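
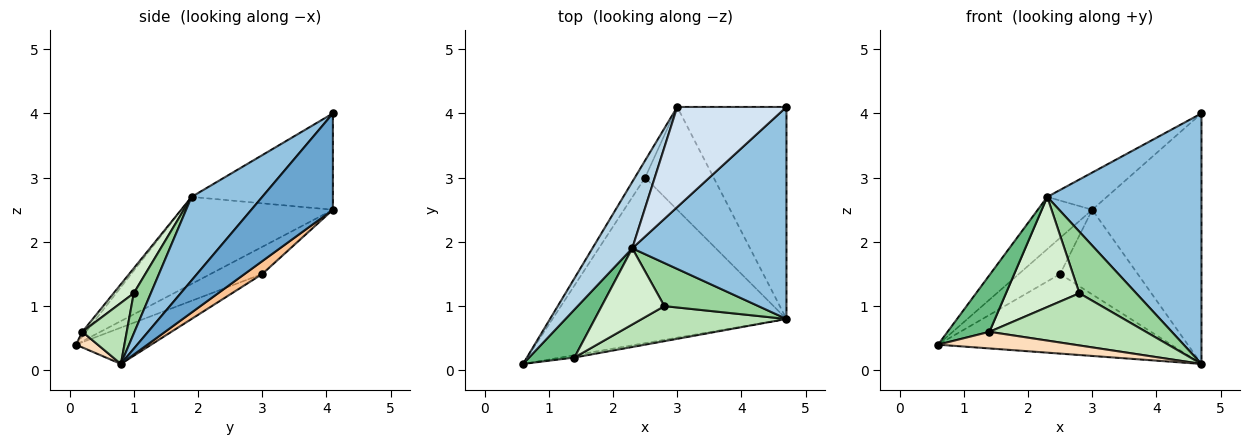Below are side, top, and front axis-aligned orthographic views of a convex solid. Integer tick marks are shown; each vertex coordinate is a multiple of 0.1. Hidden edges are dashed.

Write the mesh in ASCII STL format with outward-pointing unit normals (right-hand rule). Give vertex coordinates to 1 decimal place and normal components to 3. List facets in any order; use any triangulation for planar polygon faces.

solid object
 facet normal 0.495 0.663 -0.561
  outer loop
   vertex 4.7 4.1 4.0
   vertex 4.7 0.8 0.1
   vertex 3.0 4.1 2.5
  endloop
 endfacet
 facet normal 0.330 -0.721 0.610
  outer loop
   vertex 2.3 1.9 2.7
   vertex 4.7 0.8 0.1
   vertex 4.7 4.1 4.0
  endloop
 endfacet
 facet normal -0.864 0.311 0.395
  outer loop
   vertex 2.3 1.9 2.7
   vertex 3.0 4.1 2.5
   vertex 0.6 0.1 0.4
  endloop
 endfacet
 facet normal -0.637 0.268 0.722
  outer loop
   vertex 2.3 1.9 2.7
   vertex 4.7 4.1 4.0
   vertex 3.0 4.1 2.5
  endloop
 endfacet
 facet normal -0.139 0.429 -0.892
  outer loop
   vertex 2.5 3.0 1.5
   vertex 4.7 0.8 0.1
   vertex 0.6 0.1 0.4
  endloop
 endfacet
 facet normal -0.749 0.598 -0.284
  outer loop
   vertex 2.5 3.0 1.5
   vertex 0.6 0.1 0.4
   vertex 3.0 4.1 2.5
  endloop
 endfacet
 facet normal 0.143 0.629 -0.764
  outer loop
   vertex 2.5 3.0 1.5
   vertex 3.0 4.1 2.5
   vertex 4.7 0.8 0.1
  endloop
 endfacet
 facet normal 0.157 -0.978 -0.138
  outer loop
   vertex 1.4 0.2 0.6
   vertex 0.6 0.1 0.4
   vertex 4.7 0.8 0.1
  endloop
 endfacet
 facet normal -0.066 -0.762 0.645
  outer loop
   vertex 1.4 0.2 0.6
   vertex 2.3 1.9 2.7
   vertex 0.6 0.1 0.4
  endloop
 endfacet
 facet normal 0.239 -0.796 0.557
  outer loop
   vertex 2.8 1.0 1.2
   vertex 4.7 0.8 0.1
   vertex 2.3 1.9 2.7
  endloop
 endfacet
 facet normal 0.229 -0.808 0.543
  outer loop
   vertex 2.8 1.0 1.2
   vertex 1.4 0.2 0.6
   vertex 4.7 0.8 0.1
  endloop
 endfacet
 facet normal 0.221 -0.802 0.555
  outer loop
   vertex 2.8 1.0 1.2
   vertex 2.3 1.9 2.7
   vertex 1.4 0.2 0.6
  endloop
 endfacet
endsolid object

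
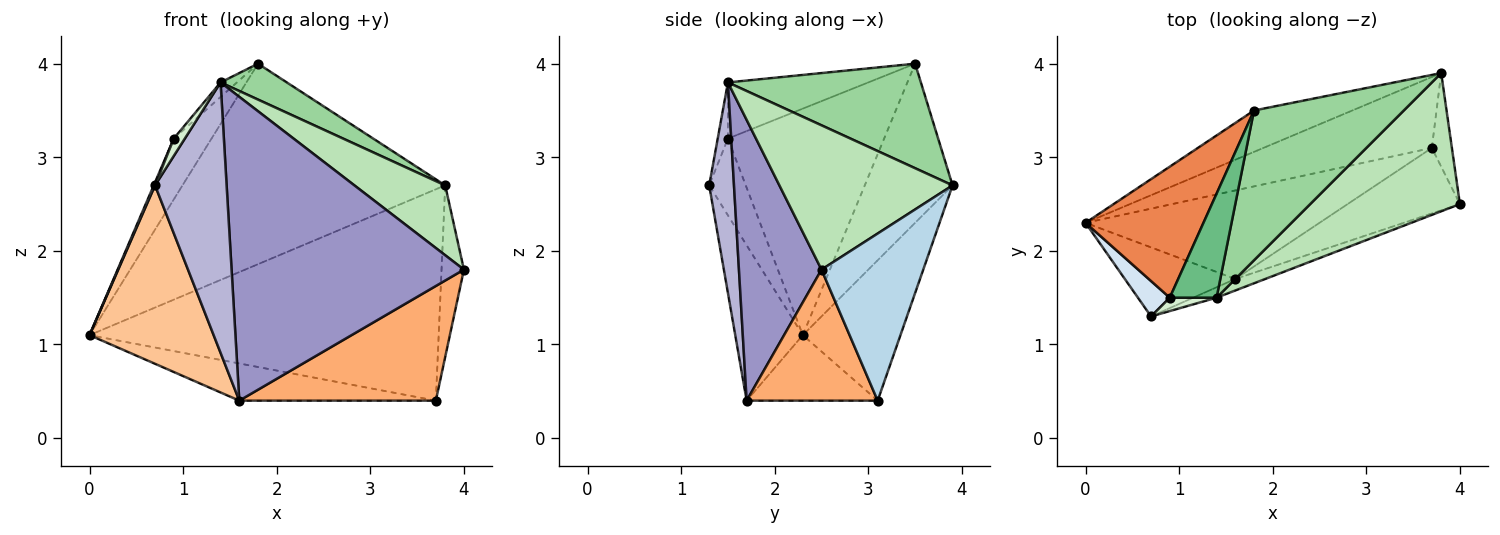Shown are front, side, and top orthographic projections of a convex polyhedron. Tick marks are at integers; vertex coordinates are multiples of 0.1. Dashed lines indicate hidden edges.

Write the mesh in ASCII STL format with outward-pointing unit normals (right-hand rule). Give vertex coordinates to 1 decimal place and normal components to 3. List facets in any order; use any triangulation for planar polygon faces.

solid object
 facet normal -0.311 0.931 -0.192
  outer loop
   vertex 1.8 3.5 4.0
   vertex 3.8 3.9 2.7
   vertex 0.0 2.3 1.1
  endloop
 endfacet
 facet normal -0.256 0.916 -0.308
  outer loop
   vertex 3.7 3.1 0.4
   vertex 0.0 2.3 1.1
   vertex 3.8 3.9 2.7
  endloop
 endfacet
 facet normal 0.970 0.213 -0.116
  outer loop
   vertex 3.7 3.1 0.4
   vertex 3.8 3.9 2.7
   vertex 4.0 2.5 1.8
  endloop
 endfacet
 facet normal -0.923 -0.034 0.383
  outer loop
   vertex 0.9 1.5 3.2
   vertex 0.0 2.3 1.1
   vertex 0.7 1.3 2.7
  endloop
 endfacet
 facet normal -0.867 0.210 0.452
  outer loop
   vertex 0.9 1.5 3.2
   vertex 1.8 3.5 4.0
   vertex 0.0 2.3 1.1
  endloop
 endfacet
 facet normal 0.501 -0.751 -0.429
  outer loop
   vertex 1.6 1.7 0.4
   vertex 3.7 3.1 0.4
   vertex 4.0 2.5 1.8
  endloop
 endfacet
 facet normal -0.453 -0.832 -0.322
  outer loop
   vertex 1.6 1.7 0.4
   vertex 0.7 1.3 2.7
   vertex 0.0 2.3 1.1
  endloop
 endfacet
 facet normal -0.250 0.375 -0.893
  outer loop
   vertex 1.6 1.7 0.4
   vertex 0.0 2.3 1.1
   vertex 3.7 3.1 0.4
  endloop
 endfacet
 facet normal -0.765 0.089 0.638
  outer loop
   vertex 1.4 1.5 3.8
   vertex 1.8 3.5 4.0
   vertex 0.9 1.5 3.2
  endloop
 endfacet
 facet normal 0.562 -0.193 0.805
  outer loop
   vertex 1.4 1.5 3.8
   vertex 3.8 3.9 2.7
   vertex 1.8 3.5 4.0
  endloop
 endfacet
 facet normal 0.652 -0.342 0.677
  outer loop
   vertex 1.4 1.5 3.8
   vertex 4.0 2.5 1.8
   vertex 3.8 3.9 2.7
  endloop
 endfacet
 facet normal -0.590 -0.640 0.492
  outer loop
   vertex 1.4 1.5 3.8
   vertex 0.9 1.5 3.2
   vertex 0.7 1.3 2.7
  endloop
 endfacet
 facet normal 0.335 -0.942 -0.036
  outer loop
   vertex 1.4 1.5 3.8
   vertex 1.6 1.7 0.4
   vertex 4.0 2.5 1.8
  endloop
 endfacet
 facet normal 0.327 -0.944 -0.036
  outer loop
   vertex 1.4 1.5 3.8
   vertex 0.7 1.3 2.7
   vertex 1.6 1.7 0.4
  endloop
 endfacet
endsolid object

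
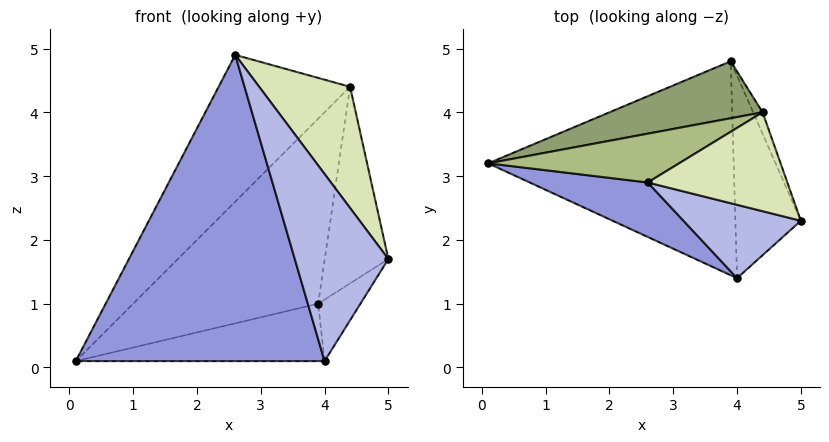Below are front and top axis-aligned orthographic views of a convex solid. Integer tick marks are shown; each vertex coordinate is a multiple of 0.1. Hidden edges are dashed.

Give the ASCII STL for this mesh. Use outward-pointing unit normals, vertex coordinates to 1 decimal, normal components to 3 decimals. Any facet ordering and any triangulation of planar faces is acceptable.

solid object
 facet normal 0.119 0.257 -0.959
  outer loop
   vertex 4.0 1.4 0.1
   vertex 0.1 3.2 0.1
   vertex 3.9 4.8 1.0
  endloop
 endfacet
 facet normal 0.786 0.180 -0.592
  outer loop
   vertex 4.0 1.4 0.1
   vertex 3.9 4.8 1.0
   vertex 5.0 2.3 1.7
  endloop
 endfacet
 facet normal -0.414 -0.896 0.159
  outer loop
   vertex 4.0 1.4 0.1
   vertex 2.6 2.9 4.9
   vertex 0.1 3.2 0.1
  endloop
 endfacet
 facet normal 0.246 -0.902 0.354
  outer loop
   vertex 4.0 1.4 0.1
   vertex 5.0 2.3 1.7
   vertex 2.6 2.9 4.9
  endloop
 endfacet
 facet normal -0.427 0.864 0.266
  outer loop
   vertex 4.4 4.0 4.4
   vertex 3.9 4.8 1.0
   vertex 0.1 3.2 0.1
  endloop
 endfacet
 facet normal -0.442 0.851 0.283
  outer loop
   vertex 4.4 4.0 4.4
   vertex 0.1 3.2 0.1
   vertex 2.6 2.9 4.9
  endloop
 endfacet
 facet normal 0.919 0.392 -0.043
  outer loop
   vertex 4.4 4.0 4.4
   vertex 5.0 2.3 1.7
   vertex 3.9 4.8 1.0
  endloop
 endfacet
 facet normal 0.544 -0.650 0.530
  outer loop
   vertex 4.4 4.0 4.4
   vertex 2.6 2.9 4.9
   vertex 5.0 2.3 1.7
  endloop
 endfacet
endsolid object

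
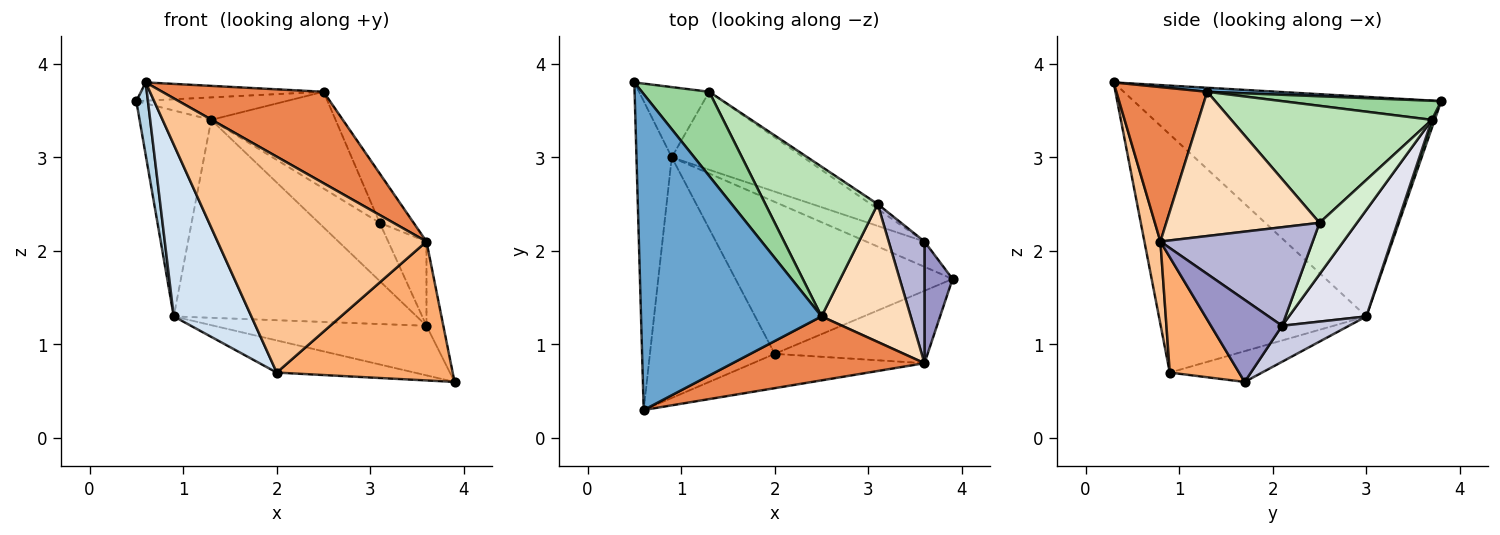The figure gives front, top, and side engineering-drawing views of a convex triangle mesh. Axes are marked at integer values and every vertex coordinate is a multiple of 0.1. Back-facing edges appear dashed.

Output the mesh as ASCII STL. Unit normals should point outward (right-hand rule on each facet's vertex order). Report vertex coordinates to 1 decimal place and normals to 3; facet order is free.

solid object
 facet normal 0.022 0.058 0.998
  outer loop
   vertex 2.5 1.3 3.7
   vertex 0.5 3.8 3.6
   vertex 0.6 0.3 3.8
  endloop
 endfacet
 facet normal -0.137 0.205 -0.969
  outer loop
   vertex 0.9 3.0 1.3
   vertex 3.9 1.7 0.6
   vertex 2.0 0.9 0.7
  endloop
 endfacet
 facet normal -0.987 -0.037 -0.159
  outer loop
   vertex 0.9 3.0 1.3
   vertex 0.6 0.3 3.8
   vertex 0.5 3.8 3.6
  endloop
 endfacet
 facet normal -0.841 -0.315 -0.441
  outer loop
   vertex 0.9 3.0 1.3
   vertex 2.0 0.9 0.7
   vertex 0.6 0.3 3.8
  endloop
 endfacet
 facet normal 0.419 -0.744 0.521
  outer loop
   vertex 3.6 0.8 2.1
   vertex 2.5 1.3 3.7
   vertex 0.6 0.3 3.8
  endloop
 endfacet
 facet normal 0.330 -0.837 -0.436
  outer loop
   vertex 3.6 0.8 2.1
   vertex 2.0 0.9 0.7
   vertex 3.9 1.7 0.6
  endloop
 endfacet
 facet normal 0.075 -0.985 -0.157
  outer loop
   vertex 3.6 0.8 2.1
   vertex 0.6 0.3 3.8
   vertex 2.0 0.9 0.7
  endloop
 endfacet
 facet normal 0.836 0.185 0.517
  outer loop
   vertex 3.6 0.8 2.1
   vertex 3.1 2.5 2.3
   vertex 2.5 1.3 3.7
  endloop
 endfacet
 facet normal 0.038 0.946 -0.322
  outer loop
   vertex 1.3 3.7 3.4
   vertex 0.9 3.0 1.3
   vertex 0.5 3.8 3.6
  endloop
 endfacet
 facet normal 0.264 0.249 0.932
  outer loop
   vertex 1.3 3.7 3.4
   vertex 0.5 3.8 3.6
   vertex 2.5 1.3 3.7
  endloop
 endfacet
 facet normal 0.659 0.408 0.632
  outer loop
   vertex 1.3 3.7 3.4
   vertex 2.5 1.3 3.7
   vertex 3.1 2.5 2.3
  endloop
 endfacet
 facet normal 0.523 0.849 -0.071
  outer loop
   vertex 3.6 2.1 1.2
   vertex 1.3 3.7 3.4
   vertex 3.1 2.5 2.3
  endloop
 endfacet
 facet normal 0.923 0.219 0.316
  outer loop
   vertex 3.6 2.1 1.2
   vertex 3.6 0.8 2.1
   vertex 3.9 1.7 0.6
  endloop
 endfacet
 facet normal 0.915 0.230 0.332
  outer loop
   vertex 3.6 2.1 1.2
   vertex 3.1 2.5 2.3
   vertex 3.6 0.8 2.1
  endloop
 endfacet
 facet normal 0.270 0.858 -0.437
  outer loop
   vertex 3.6 2.1 1.2
   vertex 3.9 1.7 0.6
   vertex 0.9 3.0 1.3
  endloop
 endfacet
 facet normal 0.284 0.892 -0.351
  outer loop
   vertex 3.6 2.1 1.2
   vertex 0.9 3.0 1.3
   vertex 1.3 3.7 3.4
  endloop
 endfacet
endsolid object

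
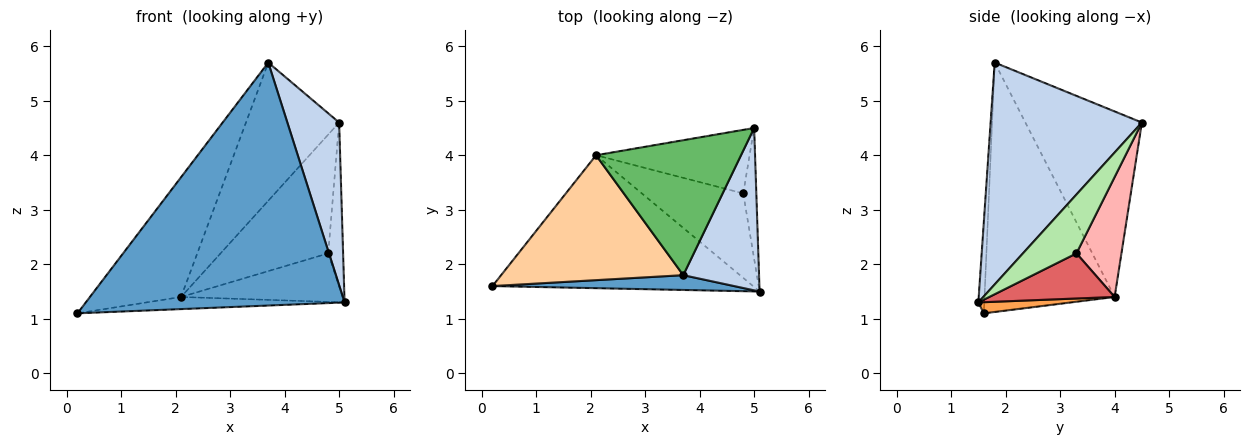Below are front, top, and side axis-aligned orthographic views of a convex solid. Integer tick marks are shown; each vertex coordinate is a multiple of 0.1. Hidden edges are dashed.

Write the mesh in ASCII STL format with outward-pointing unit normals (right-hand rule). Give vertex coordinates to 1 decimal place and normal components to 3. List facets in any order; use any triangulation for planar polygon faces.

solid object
 facet normal -0.023 -0.998 0.061
  outer loop
   vertex 3.7 1.8 5.7
   vertex 0.2 1.6 1.1
   vertex 5.1 1.5 1.3
  endloop
 endfacet
 facet normal 0.900 -0.308 0.307
  outer loop
   vertex 3.7 1.8 5.7
   vertex 5.1 1.5 1.3
   vertex 5.0 4.5 4.6
  endloop
 endfacet
 facet normal 0.042 0.091 -0.995
  outer loop
   vertex 2.1 4.0 1.4
   vertex 5.1 1.5 1.3
   vertex 0.2 1.6 1.1
  endloop
 endfacet
 facet normal -0.703 0.492 0.513
  outer loop
   vertex 2.1 4.0 1.4
   vertex 0.2 1.6 1.1
   vertex 3.7 1.8 5.7
  endloop
 endfacet
 facet normal -0.667 0.533 0.521
  outer loop
   vertex 2.1 4.0 1.4
   vertex 3.7 1.8 5.7
   vertex 5.0 4.5 4.6
  endloop
 endfacet
 facet normal 0.942 0.262 -0.209
  outer loop
   vertex 4.8 3.3 2.2
   vertex 5.0 4.5 4.6
   vertex 5.1 1.5 1.3
  endloop
 endfacet
 facet normal 0.360 0.465 -0.809
  outer loop
   vertex 4.8 3.3 2.2
   vertex 5.1 1.5 1.3
   vertex 2.1 4.0 1.4
  endloop
 endfacet
 facet normal 0.346 0.827 -0.443
  outer loop
   vertex 4.8 3.3 2.2
   vertex 2.1 4.0 1.4
   vertex 5.0 4.5 4.6
  endloop
 endfacet
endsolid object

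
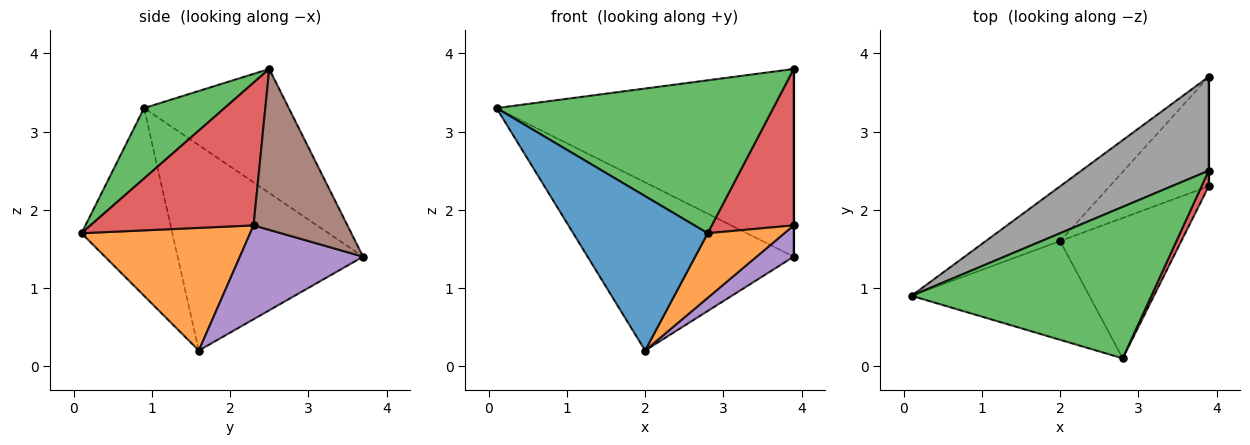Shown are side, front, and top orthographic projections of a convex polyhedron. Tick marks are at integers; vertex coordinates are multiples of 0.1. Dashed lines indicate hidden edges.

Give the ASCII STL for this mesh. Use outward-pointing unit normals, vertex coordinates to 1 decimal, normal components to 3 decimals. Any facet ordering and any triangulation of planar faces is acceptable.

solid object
 facet normal -0.495 -0.732 -0.468
  outer loop
   vertex 2.0 1.6 0.2
   vertex 2.8 0.1 1.7
   vertex 0.1 0.9 3.3
  endloop
 endfacet
 facet normal 0.677 -0.308 -0.669
  outer loop
   vertex 2.0 1.6 0.2
   vertex 3.9 2.3 1.8
   vertex 2.8 0.1 1.7
  endloop
 endfacet
 facet normal 0.202 -0.696 0.689
  outer loop
   vertex 3.9 2.5 3.8
   vertex 0.1 0.9 3.3
   vertex 2.8 0.1 1.7
  endloop
 endfacet
 facet normal 0.893 -0.448 0.045
  outer loop
   vertex 3.9 2.5 3.8
   vertex 2.8 0.1 1.7
   vertex 3.9 2.3 1.8
  endloop
 endfacet
 facet normal 0.673 -0.203 -0.711
  outer loop
   vertex 3.9 3.7 1.4
   vertex 3.9 2.3 1.8
   vertex 2.0 1.6 0.2
  endloop
 endfacet
 facet normal 1.000 0.000 0.000
  outer loop
   vertex 3.9 3.7 1.4
   vertex 3.9 2.5 3.8
   vertex 3.9 2.3 1.8
  endloop
 endfacet
 facet normal -0.650 0.723 -0.235
  outer loop
   vertex 3.9 3.7 1.4
   vertex 2.0 1.6 0.2
   vertex 0.1 0.9 3.3
  endloop
 endfacet
 facet normal -0.399 0.820 0.410
  outer loop
   vertex 3.9 3.7 1.4
   vertex 0.1 0.9 3.3
   vertex 3.9 2.5 3.8
  endloop
 endfacet
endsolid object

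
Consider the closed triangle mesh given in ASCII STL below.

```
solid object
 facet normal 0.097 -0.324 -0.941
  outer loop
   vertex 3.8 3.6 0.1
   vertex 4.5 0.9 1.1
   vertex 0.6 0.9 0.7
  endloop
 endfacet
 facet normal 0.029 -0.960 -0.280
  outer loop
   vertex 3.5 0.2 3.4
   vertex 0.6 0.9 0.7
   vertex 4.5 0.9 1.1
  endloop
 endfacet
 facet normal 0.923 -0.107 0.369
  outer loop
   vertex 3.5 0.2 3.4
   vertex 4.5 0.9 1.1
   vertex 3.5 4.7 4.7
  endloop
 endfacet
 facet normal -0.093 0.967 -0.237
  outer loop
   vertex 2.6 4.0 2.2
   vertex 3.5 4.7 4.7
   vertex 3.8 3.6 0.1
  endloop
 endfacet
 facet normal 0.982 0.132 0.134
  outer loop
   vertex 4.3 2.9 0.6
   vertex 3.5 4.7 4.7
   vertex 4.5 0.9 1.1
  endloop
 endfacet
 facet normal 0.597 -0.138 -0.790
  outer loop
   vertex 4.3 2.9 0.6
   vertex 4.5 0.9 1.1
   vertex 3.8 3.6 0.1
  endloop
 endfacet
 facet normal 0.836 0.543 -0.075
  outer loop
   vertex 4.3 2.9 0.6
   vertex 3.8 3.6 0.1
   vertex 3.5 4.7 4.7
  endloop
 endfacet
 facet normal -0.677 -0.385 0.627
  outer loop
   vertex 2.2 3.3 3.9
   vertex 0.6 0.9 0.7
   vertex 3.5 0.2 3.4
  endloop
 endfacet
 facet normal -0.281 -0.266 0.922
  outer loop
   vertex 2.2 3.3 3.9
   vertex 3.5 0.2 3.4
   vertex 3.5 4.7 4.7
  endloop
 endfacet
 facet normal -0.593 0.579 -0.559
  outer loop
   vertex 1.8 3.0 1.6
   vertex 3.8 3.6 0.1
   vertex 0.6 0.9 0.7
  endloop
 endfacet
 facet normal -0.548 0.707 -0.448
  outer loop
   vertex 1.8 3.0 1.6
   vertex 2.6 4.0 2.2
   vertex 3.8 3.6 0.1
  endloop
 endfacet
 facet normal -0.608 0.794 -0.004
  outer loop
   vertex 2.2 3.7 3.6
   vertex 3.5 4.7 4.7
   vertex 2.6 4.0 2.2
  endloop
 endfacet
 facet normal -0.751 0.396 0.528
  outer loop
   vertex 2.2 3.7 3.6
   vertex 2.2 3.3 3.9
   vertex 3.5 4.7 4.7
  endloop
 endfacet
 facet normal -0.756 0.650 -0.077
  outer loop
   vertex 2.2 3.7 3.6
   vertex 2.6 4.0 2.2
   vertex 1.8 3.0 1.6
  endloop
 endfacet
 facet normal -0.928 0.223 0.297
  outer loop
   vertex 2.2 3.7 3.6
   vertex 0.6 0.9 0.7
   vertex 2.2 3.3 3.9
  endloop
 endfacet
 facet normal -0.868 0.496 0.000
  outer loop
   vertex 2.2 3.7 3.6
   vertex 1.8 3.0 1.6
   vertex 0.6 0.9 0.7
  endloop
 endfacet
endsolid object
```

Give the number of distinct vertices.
10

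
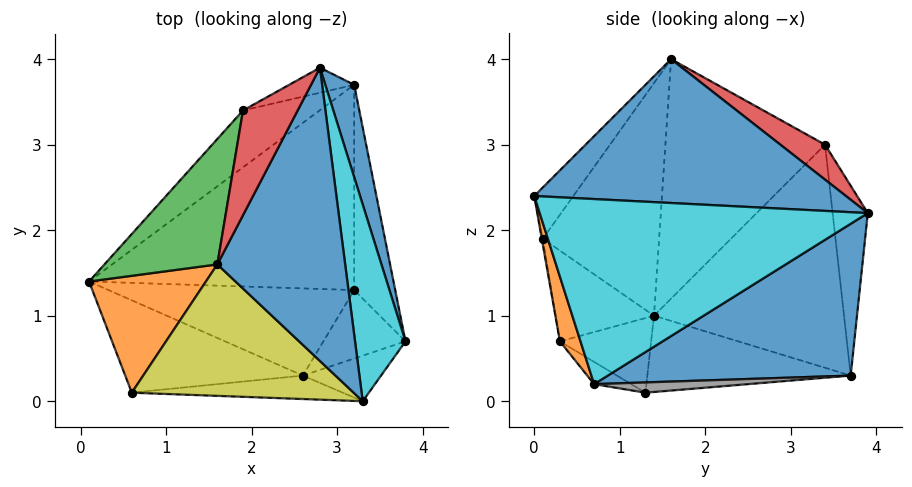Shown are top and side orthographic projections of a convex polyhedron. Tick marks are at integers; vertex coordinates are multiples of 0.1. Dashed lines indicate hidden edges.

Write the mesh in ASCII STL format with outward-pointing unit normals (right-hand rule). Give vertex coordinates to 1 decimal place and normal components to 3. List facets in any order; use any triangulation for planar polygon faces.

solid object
 facet normal 0.965 0.187 0.184
  outer loop
   vertex 3.2 3.7 0.3
   vertex 2.8 3.9 2.2
   vertex 3.8 0.7 0.2
  endloop
 endfacet
 facet normal -0.893 -0.033 0.449
  outer loop
   vertex 0.6 0.1 1.9
   vertex 1.6 1.6 4.0
   vertex 0.1 1.4 1.0
  endloop
 endfacet
 facet normal -0.843 0.361 0.398
  outer loop
   vertex 1.9 3.4 3.0
   vertex 0.1 1.4 1.0
   vertex 1.6 1.6 4.0
  endloop
 endfacet
 facet normal 0.504 0.354 0.788
  outer loop
   vertex 1.9 3.4 3.0
   vertex 1.6 1.6 4.0
   vertex 2.8 3.9 2.2
  endloop
 endfacet
 facet normal -0.613 0.762 -0.210
  outer loop
   vertex 1.9 3.4 3.0
   vertex 3.2 3.7 0.3
   vertex 0.1 1.4 1.0
  endloop
 endfacet
 facet normal -0.610 0.764 -0.209
  outer loop
   vertex 1.9 3.4 3.0
   vertex 2.8 3.9 2.2
   vertex 3.2 3.7 0.3
  endloop
 endfacet
 facet normal -0.276 0.080 -0.958
  outer loop
   vertex 3.2 1.3 0.1
   vertex 0.1 1.4 1.0
   vertex 3.2 3.7 0.3
  endloop
 endfacet
 facet normal 0.242 0.081 -0.967
  outer loop
   vertex 3.2 1.3 0.1
   vertex 3.2 3.7 0.3
   vertex 3.8 0.7 0.2
  endloop
 endfacet
 facet normal -0.143 -0.772 0.620
  outer loop
   vertex 3.3 0.0 2.4
   vertex 1.6 1.6 4.0
   vertex 0.6 0.1 1.9
  endloop
 endfacet
 facet normal 0.956 0.136 0.260
  outer loop
   vertex 3.3 0.0 2.4
   vertex 3.8 0.7 0.2
   vertex 2.8 3.9 2.2
  endloop
 endfacet
 facet normal 0.741 0.129 0.659
  outer loop
   vertex 3.3 0.0 2.4
   vertex 2.8 3.9 2.2
   vertex 1.6 1.6 4.0
  endloop
 endfacet
 facet normal 0.209 -0.945 -0.253
  outer loop
   vertex 2.6 0.3 0.7
   vertex 3.8 0.7 0.2
   vertex 3.3 0.0 2.4
  endloop
 endfacet
 facet normal -0.005 -0.985 -0.172
  outer loop
   vertex 2.6 0.3 0.7
   vertex 3.3 0.0 2.4
   vertex 0.6 0.1 1.9
  endloop
 endfacet
 facet normal -0.357 -0.621 -0.698
  outer loop
   vertex 2.6 0.3 0.7
   vertex 0.6 0.1 1.9
   vertex 0.1 1.4 1.0
  endloop
 endfacet
 facet normal -0.270 -0.371 -0.888
  outer loop
   vertex 2.6 0.3 0.7
   vertex 0.1 1.4 1.0
   vertex 3.2 1.3 0.1
  endloop
 endfacet
 facet normal -0.241 -0.389 -0.889
  outer loop
   vertex 2.6 0.3 0.7
   vertex 3.2 1.3 0.1
   vertex 3.8 0.7 0.2
  endloop
 endfacet
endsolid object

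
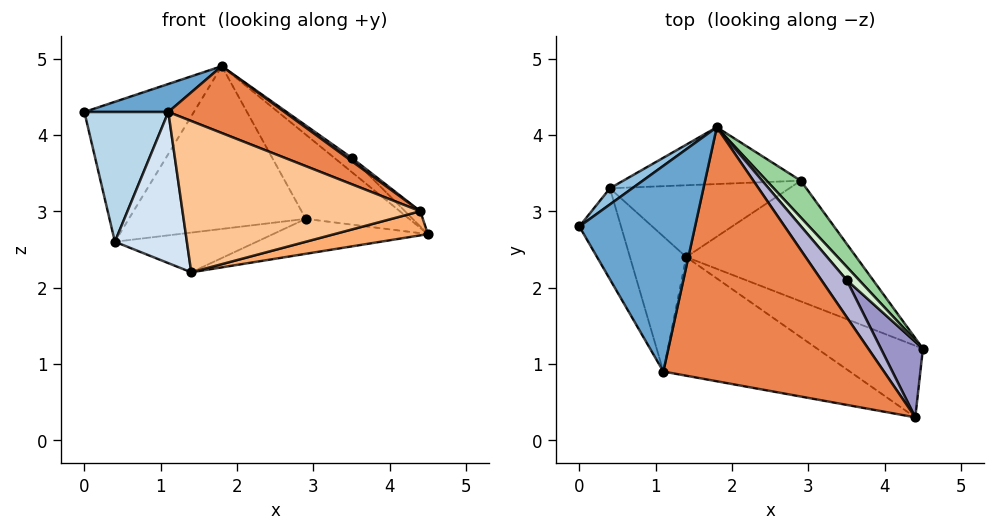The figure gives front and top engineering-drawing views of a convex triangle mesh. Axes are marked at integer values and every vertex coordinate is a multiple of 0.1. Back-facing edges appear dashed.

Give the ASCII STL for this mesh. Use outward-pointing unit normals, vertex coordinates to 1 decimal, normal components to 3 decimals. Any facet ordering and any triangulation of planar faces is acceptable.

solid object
 facet normal -0.227 -0.131 0.965
  outer loop
   vertex 1.1 0.9 4.3
   vertex 1.8 4.1 4.9
   vertex 0.0 2.8 4.3
  endloop
 endfacet
 facet normal -0.603 0.793 0.091
  outer loop
   vertex 0.4 3.3 2.6
   vertex 0.0 2.8 4.3
   vertex 1.8 4.1 4.9
  endloop
 endfacet
 facet normal -0.817 -0.473 -0.331
  outer loop
   vertex 0.4 3.3 2.6
   vertex 1.1 0.9 4.3
   vertex 0.0 2.8 4.3
  endloop
 endfacet
 facet normal -0.684 -0.544 -0.486
  outer loop
   vertex 0.4 3.3 2.6
   vertex 1.4 2.4 2.2
   vertex 1.1 0.9 4.3
  endloop
 endfacet
 facet normal 0.317 -0.241 0.917
  outer loop
   vertex 4.4 0.3 3.0
   vertex 1.8 4.1 4.9
   vertex 1.1 0.9 4.3
  endloop
 endfacet
 facet normal 0.029 -0.319 -0.947
  outer loop
   vertex 4.4 0.3 3.0
   vertex 1.4 2.4 2.2
   vertex 4.5 1.2 2.7
  endloop
 endfacet
 facet normal -0.360 -0.734 -0.576
  outer loop
   vertex 4.4 0.3 3.0
   vertex 1.1 0.9 4.3
   vertex 1.4 2.4 2.2
  endloop
 endfacet
 facet normal 0.254 0.269 -0.929
  outer loop
   vertex 2.9 3.4 2.9
   vertex 4.5 1.2 2.7
   vertex 1.4 2.4 2.2
  endloop
 endfacet
 facet normal 0.085 0.482 -0.872
  outer loop
   vertex 2.9 3.4 2.9
   vertex 1.4 2.4 2.2
   vertex 0.4 3.3 2.6
  endloop
 endfacet
 facet normal 0.795 0.556 0.243
  outer loop
   vertex 2.9 3.4 2.9
   vertex 1.8 4.1 4.9
   vertex 4.5 1.2 2.7
  endloop
 endfacet
 facet normal 0.002 0.944 -0.329
  outer loop
   vertex 2.9 3.4 2.9
   vertex 0.4 3.3 2.6
   vertex 1.8 4.1 4.9
  endloop
 endfacet
 facet normal 0.802 0.436 0.410
  outer loop
   vertex 3.5 2.1 3.7
   vertex 4.5 1.2 2.7
   vertex 1.8 4.1 4.9
  endloop
 endfacet
 facet normal 0.757 0.129 0.641
  outer loop
   vertex 3.5 2.1 3.7
   vertex 4.4 0.3 3.0
   vertex 4.5 1.2 2.7
  endloop
 endfacet
 facet normal 0.515 -0.075 0.854
  outer loop
   vertex 3.5 2.1 3.7
   vertex 1.8 4.1 4.9
   vertex 4.4 0.3 3.0
  endloop
 endfacet
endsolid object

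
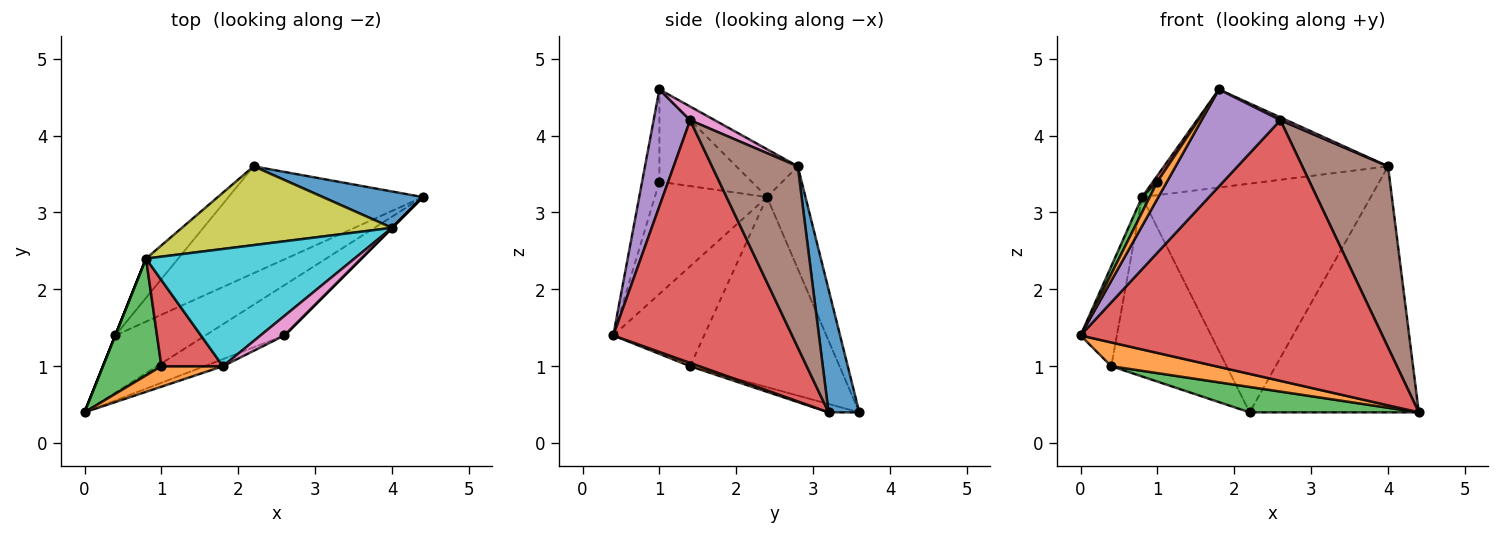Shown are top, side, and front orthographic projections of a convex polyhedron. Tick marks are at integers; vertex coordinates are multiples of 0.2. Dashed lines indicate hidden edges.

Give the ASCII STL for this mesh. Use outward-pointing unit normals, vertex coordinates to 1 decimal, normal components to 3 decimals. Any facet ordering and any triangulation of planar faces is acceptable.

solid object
 facet normal 0.177 0.974 0.144
  outer loop
   vertex 4.0 2.8 3.6
   vertex 4.4 3.2 0.4
   vertex 2.2 3.6 0.4
  endloop
 endfacet
 facet normal 0.034 -0.383 -0.923
  outer loop
   vertex 0.4 1.4 1.0
   vertex 4.4 3.2 0.4
   vertex 0.0 0.4 1.4
  endloop
 endfacet
 facet normal -0.042 -0.231 -0.972
  outer loop
   vertex 0.4 1.4 1.0
   vertex 2.2 3.6 0.4
   vertex 4.4 3.2 0.4
  endloop
 endfacet
 facet normal 0.503 -0.849 -0.164
  outer loop
   vertex 2.6 1.4 4.2
   vertex 0.0 0.4 1.4
   vertex 4.4 3.2 0.4
  endloop
 endfacet
 facet normal 0.420 -0.905 -0.066
  outer loop
   vertex 2.6 1.4 4.2
   vertex 1.8 1.0 4.6
   vertex 0.0 0.4 1.4
  endloop
 endfacet
 facet normal 0.707 -0.707 0.000
  outer loop
   vertex 2.6 1.4 4.2
   vertex 4.4 3.2 0.4
   vertex 4.0 2.8 3.6
  endloop
 endfacet
 facet normal 0.492 -0.123 0.862
  outer loop
   vertex 2.6 1.4 4.2
   vertex 4.0 2.8 3.6
   vertex 1.8 1.0 4.6
  endloop
 endfacet
 facet normal -0.785 0.606 -0.133
  outer loop
   vertex 0.8 2.4 3.2
   vertex 2.2 3.6 0.4
   vertex 0.4 1.4 1.0
  endloop
 endfacet
 facet normal -0.157 0.934 0.322
  outer loop
   vertex 0.8 2.4 3.2
   vertex 4.0 2.8 3.6
   vertex 2.2 3.6 0.4
  endloop
 endfacet
 facet normal -0.173 0.632 0.756
  outer loop
   vertex 0.8 2.4 3.2
   vertex 1.8 1.0 4.6
   vertex 4.0 2.8 3.6
  endloop
 endfacet
 facet normal -0.928 0.371 0.000
  outer loop
   vertex 0.8 2.4 3.2
   vertex 0.4 1.4 1.0
   vertex 0.0 0.4 1.4
  endloop
 endfacet
 facet normal -0.755 -0.420 0.504
  outer loop
   vertex 1.0 1.0 3.4
   vertex 0.0 0.4 1.4
   vertex 1.8 1.0 4.6
  endloop
 endfacet
 facet normal -0.885 -0.061 0.461
  outer loop
   vertex 1.0 1.0 3.4
   vertex 0.8 2.4 3.2
   vertex 0.0 0.4 1.4
  endloop
 endfacet
 facet normal -0.831 -0.040 0.554
  outer loop
   vertex 1.0 1.0 3.4
   vertex 1.8 1.0 4.6
   vertex 0.8 2.4 3.2
  endloop
 endfacet
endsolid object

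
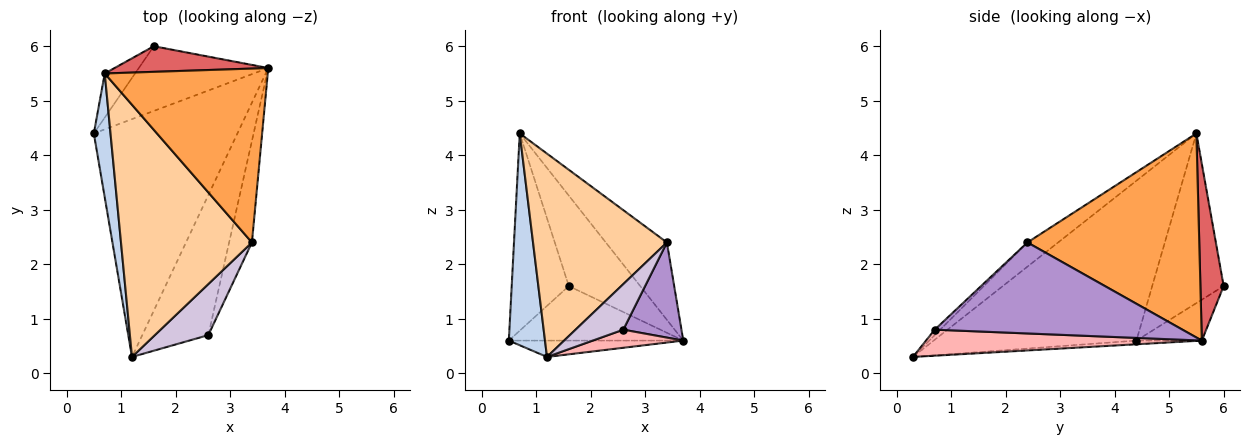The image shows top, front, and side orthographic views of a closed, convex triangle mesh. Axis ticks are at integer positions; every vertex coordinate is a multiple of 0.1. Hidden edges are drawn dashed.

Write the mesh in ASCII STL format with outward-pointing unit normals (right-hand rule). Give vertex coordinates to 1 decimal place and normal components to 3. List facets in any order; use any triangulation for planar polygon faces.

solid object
 facet normal -0.026 0.069 -0.997
  outer loop
   vertex 1.2 0.3 0.3
   vertex 0.5 4.4 0.6
   vertex 3.7 5.6 0.6
  endloop
 endfacet
 facet normal -0.979 -0.175 0.102
  outer loop
   vertex 0.7 5.5 4.4
   vertex 0.5 4.4 0.6
   vertex 1.2 0.3 0.3
  endloop
 endfacet
 facet normal 0.753 0.268 0.601
  outer loop
   vertex 3.4 2.4 2.4
   vertex 3.7 5.6 0.6
   vertex 0.7 5.5 4.4
  endloop
 endfacet
 facet normal -0.143 -0.621 0.771
  outer loop
   vertex 3.4 2.4 2.4
   vertex 0.7 5.5 4.4
   vertex 1.2 0.3 0.3
  endloop
 endfacet
 facet normal -0.235 0.626 -0.744
  outer loop
   vertex 1.6 6.0 1.6
   vertex 3.7 5.6 0.6
   vertex 0.5 4.4 0.6
  endloop
 endfacet
 facet normal -0.774 0.618 -0.138
  outer loop
   vertex 1.6 6.0 1.6
   vertex 0.5 4.4 0.6
   vertex 0.7 5.5 4.4
  endloop
 endfacet
 facet normal 0.299 0.918 0.260
  outer loop
   vertex 1.6 6.0 1.6
   vertex 0.7 5.5 4.4
   vertex 3.7 5.6 0.6
  endloop
 endfacet
 facet normal 0.364 -0.119 -0.924
  outer loop
   vertex 2.6 0.7 0.8
   vertex 1.2 0.3 0.3
   vertex 3.7 5.6 0.6
  endloop
 endfacet
 facet normal 0.946 -0.222 -0.237
  outer loop
   vertex 2.6 0.7 0.8
   vertex 3.7 5.6 0.6
   vertex 3.4 2.4 2.4
  endloop
 endfacet
 facet normal -0.076 -0.664 0.744
  outer loop
   vertex 2.6 0.7 0.8
   vertex 3.4 2.4 2.4
   vertex 1.2 0.3 0.3
  endloop
 endfacet
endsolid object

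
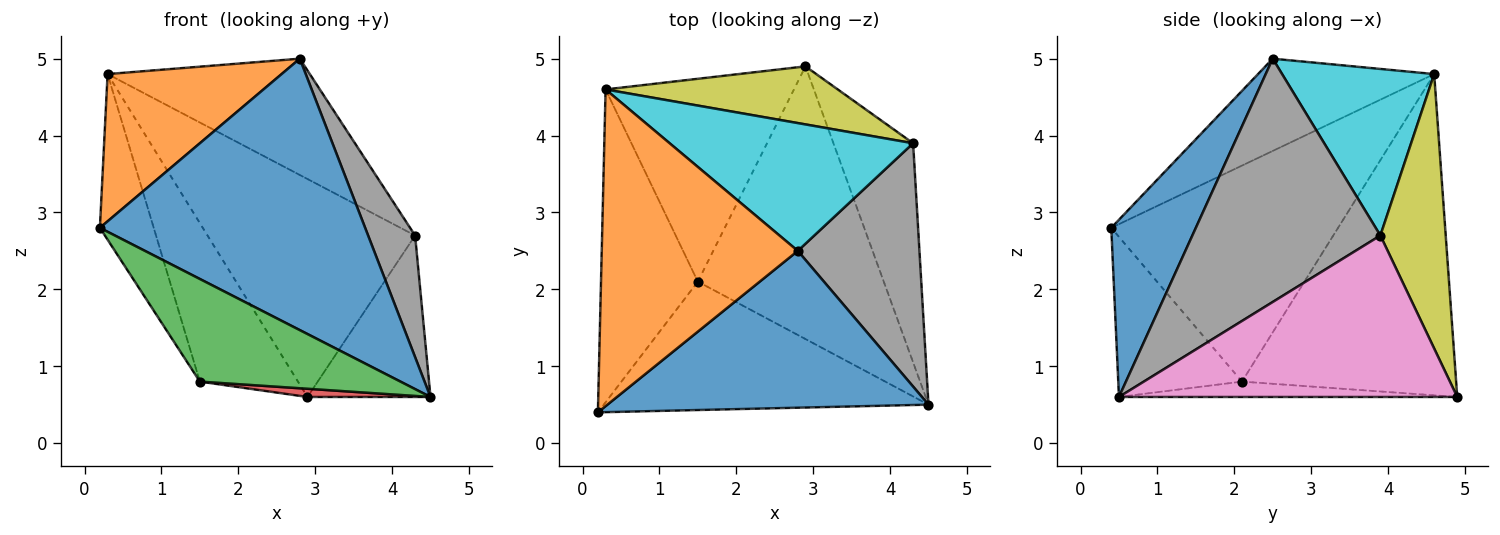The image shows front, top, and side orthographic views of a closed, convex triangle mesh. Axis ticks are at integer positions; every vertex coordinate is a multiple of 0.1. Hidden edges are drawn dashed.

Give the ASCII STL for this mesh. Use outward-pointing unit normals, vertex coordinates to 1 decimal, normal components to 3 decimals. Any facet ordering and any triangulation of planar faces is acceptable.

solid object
 facet normal 0.266 -0.835 0.482
  outer loop
   vertex 2.8 2.5 5.0
   vertex 0.2 0.4 2.8
   vertex 4.5 0.5 0.6
  endloop
 endfacet
 facet normal -0.392 -0.388 0.834
  outer loop
   vertex 0.3 4.6 4.8
   vertex 0.2 0.4 2.8
   vertex 2.8 2.5 5.0
  endloop
 endfacet
 facet normal -0.359 -0.583 -0.729
  outer loop
   vertex 1.5 2.1 0.8
   vertex 4.5 0.5 0.6
   vertex 0.2 0.4 2.8
  endloop
 endfacet
 facet normal -0.082 -0.030 -0.996
  outer loop
   vertex 1.5 2.1 0.8
   vertex 2.9 4.9 0.6
   vertex 4.5 0.5 0.6
  endloop
 endfacet
 facet normal -0.892 0.212 -0.400
  outer loop
   vertex 1.5 2.1 0.8
   vertex 0.2 0.4 2.8
   vertex 0.3 4.6 4.8
  endloop
 endfacet
 facet normal -0.802 0.368 -0.470
  outer loop
   vertex 1.5 2.1 0.8
   vertex 0.3 4.6 4.8
   vertex 2.9 4.9 0.6
  endloop
 endfacet
 facet normal 0.853 0.310 -0.421
  outer loop
   vertex 4.3 3.9 2.7
   vertex 4.5 0.5 0.6
   vertex 2.9 4.9 0.6
  endloop
 endfacet
 facet normal 0.873 -0.218 0.436
  outer loop
   vertex 4.3 3.9 2.7
   vertex 2.8 2.5 5.0
   vertex 4.5 0.5 0.6
  endloop
 endfacet
 facet normal 0.291 0.924 0.246
  outer loop
   vertex 4.3 3.9 2.7
   vertex 2.9 4.9 0.6
   vertex 0.3 4.6 4.8
  endloop
 endfacet
 facet normal 0.452 0.600 0.660
  outer loop
   vertex 4.3 3.9 2.7
   vertex 0.3 4.6 4.8
   vertex 2.8 2.5 5.0
  endloop
 endfacet
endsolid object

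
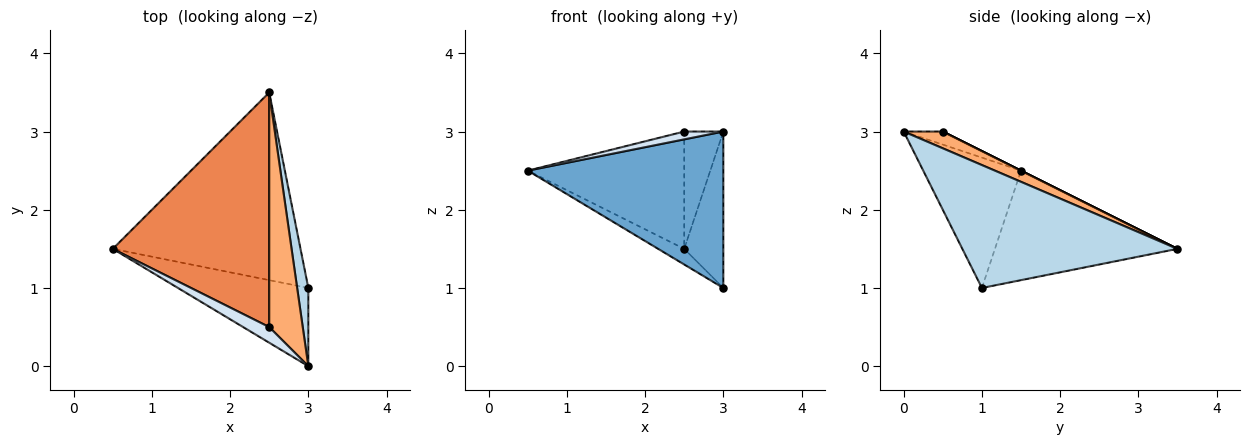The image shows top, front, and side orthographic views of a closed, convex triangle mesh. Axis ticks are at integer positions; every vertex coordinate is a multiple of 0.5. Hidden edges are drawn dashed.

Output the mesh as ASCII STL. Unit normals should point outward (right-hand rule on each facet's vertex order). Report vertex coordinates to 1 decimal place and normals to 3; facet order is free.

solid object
 facet normal -0.408 -0.816 -0.408
  outer loop
   vertex 3.0 1.0 1.0
   vertex 3.0 0.0 3.0
   vertex 0.5 1.5 2.5
  endloop
 endfacet
 facet normal -0.503 0.072 -0.862
  outer loop
   vertex 3.0 1.0 1.0
   vertex 0.5 1.5 2.5
   vertex 2.5 3.5 1.5
  endloop
 endfacet
 facet normal 0.980 0.178 0.089
  outer loop
   vertex 3.0 1.0 1.0
   vertex 2.5 3.5 1.5
   vertex 3.0 0.0 3.0
  endloop
 endfacet
 facet normal -0.408 -0.408 0.816
  outer loop
   vertex 2.5 0.5 3.0
   vertex 0.5 1.5 2.5
   vertex 3.0 0.0 3.0
  endloop
 endfacet
 facet normal 0.000 0.447 0.894
  outer loop
   vertex 2.5 0.5 3.0
   vertex 2.5 3.5 1.5
   vertex 0.5 1.5 2.5
  endloop
 endfacet
 facet normal 0.408 0.408 0.816
  outer loop
   vertex 2.5 0.5 3.0
   vertex 3.0 0.0 3.0
   vertex 2.5 3.5 1.5
  endloop
 endfacet
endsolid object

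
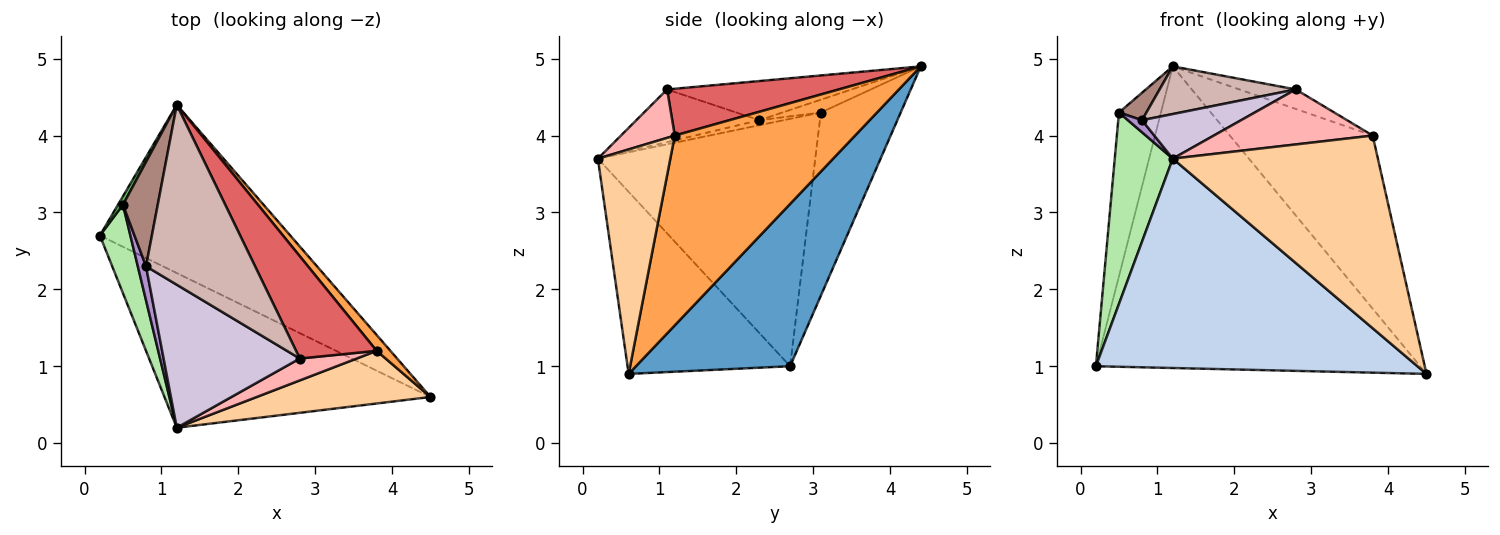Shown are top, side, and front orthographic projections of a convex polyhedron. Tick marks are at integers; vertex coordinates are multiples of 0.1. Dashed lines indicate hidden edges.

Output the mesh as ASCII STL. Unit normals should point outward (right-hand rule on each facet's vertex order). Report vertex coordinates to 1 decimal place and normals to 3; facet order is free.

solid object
 facet normal 0.383 0.807 -0.450
  outer loop
   vertex 1.2 4.4 4.9
   vertex 4.5 0.6 0.9
   vertex 0.2 2.7 1.0
  endloop
 endfacet
 facet normal -0.377 -0.745 -0.550
  outer loop
   vertex 1.2 0.2 3.7
   vertex 0.2 2.7 1.0
   vertex 4.5 0.6 0.9
  endloop
 endfacet
 facet normal 0.783 0.620 0.057
  outer loop
   vertex 3.8 1.2 4.0
   vertex 4.5 0.6 0.9
   vertex 1.2 4.4 4.9
  endloop
 endfacet
 facet normal 0.322 -0.913 0.250
  outer loop
   vertex 3.8 1.2 4.0
   vertex 1.2 0.2 3.7
   vertex 4.5 0.6 0.9
  endloop
 endfacet
 facet normal -0.885 0.465 0.024
  outer loop
   vertex 0.5 3.1 4.3
   vertex 1.2 4.4 4.9
   vertex 0.2 2.7 1.0
  endloop
 endfacet
 facet normal -0.959 -0.256 0.118
  outer loop
   vertex 0.5 3.1 4.3
   vertex 0.2 2.7 1.0
   vertex 1.2 0.2 3.7
  endloop
 endfacet
 facet normal 0.496 0.163 0.853
  outer loop
   vertex 2.8 1.1 4.6
   vertex 3.8 1.2 4.0
   vertex 1.2 4.4 4.9
  endloop
 endfacet
 facet normal 0.300 -0.886 0.353
  outer loop
   vertex 2.8 1.1 4.6
   vertex 1.2 0.2 3.7
   vertex 3.8 1.2 4.0
  endloop
 endfacet
 facet normal -0.500 -0.290 0.816
  outer loop
   vertex 0.8 2.3 4.2
   vertex 0.5 3.1 4.3
   vertex 1.2 0.2 3.7
  endloop
 endfacet
 facet normal -0.347 -0.279 0.895
  outer loop
   vertex 0.8 2.3 4.2
   vertex 1.2 0.2 3.7
   vertex 2.8 1.1 4.6
  endloop
 endfacet
 facet normal -0.336 -0.240 0.911
  outer loop
   vertex 0.8 2.3 4.2
   vertex 1.2 4.4 4.9
   vertex 0.5 3.1 4.3
  endloop
 endfacet
 facet normal -0.328 -0.242 0.913
  outer loop
   vertex 0.8 2.3 4.2
   vertex 2.8 1.1 4.6
   vertex 1.2 4.4 4.9
  endloop
 endfacet
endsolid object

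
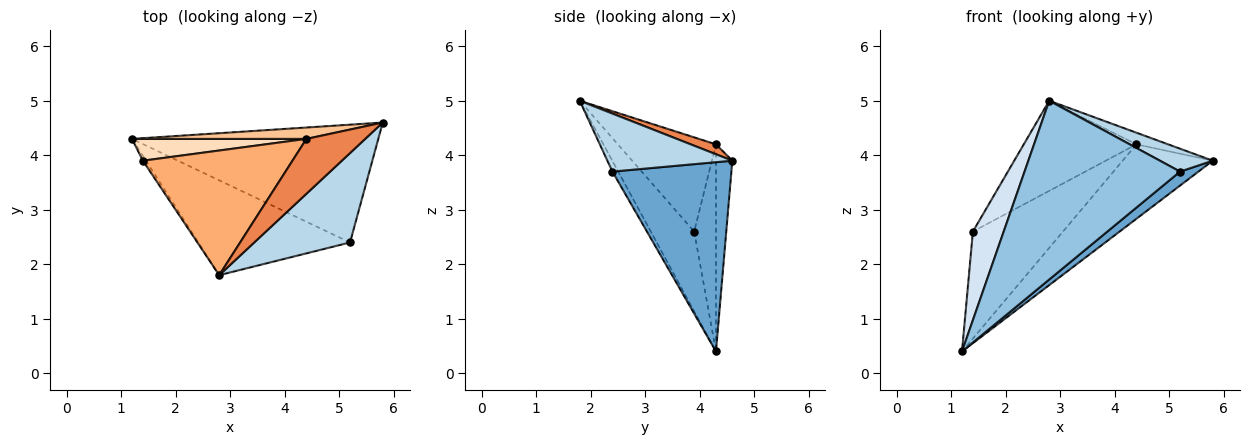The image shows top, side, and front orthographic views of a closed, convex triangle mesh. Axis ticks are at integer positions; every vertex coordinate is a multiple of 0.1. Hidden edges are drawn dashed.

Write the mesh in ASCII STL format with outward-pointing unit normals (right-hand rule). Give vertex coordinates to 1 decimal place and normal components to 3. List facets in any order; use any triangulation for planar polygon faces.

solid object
 facet normal 0.607 -0.094 -0.789
  outer loop
   vertex 5.2 2.4 3.7
   vertex 1.2 4.3 0.4
   vertex 5.8 4.6 3.9
  endloop
 endfacet
 facet normal -0.033 -0.883 -0.468
  outer loop
   vertex 5.2 2.4 3.7
   vertex 2.8 1.8 5.0
   vertex 1.2 4.3 0.4
  endloop
 endfacet
 facet normal 0.506 -0.214 0.836
  outer loop
   vertex 5.2 2.4 3.7
   vertex 5.8 4.6 3.9
   vertex 2.8 1.8 5.0
  endloop
 endfacet
 facet normal -0.815 -0.579 -0.031
  outer loop
   vertex 1.4 3.9 2.6
   vertex 1.2 4.3 0.4
   vertex 2.8 1.8 5.0
  endloop
 endfacet
 facet normal 0.163 0.205 0.965
  outer loop
   vertex 4.4 4.3 4.2
   vertex 2.8 1.8 5.0
   vertex 5.8 4.6 3.9
  endloop
 endfacet
 facet normal -0.455 0.522 0.722
  outer loop
   vertex 4.4 4.3 4.2
   vertex 1.4 3.9 2.6
   vertex 2.8 1.8 5.0
  endloop
 endfacet
 facet normal -0.177 0.973 0.149
  outer loop
   vertex 4.4 4.3 4.2
   vertex 5.8 4.6 3.9
   vertex 1.2 4.3 0.4
  endloop
 endfacet
 facet normal -0.231 0.953 0.194
  outer loop
   vertex 4.4 4.3 4.2
   vertex 1.2 4.3 0.4
   vertex 1.4 3.9 2.6
  endloop
 endfacet
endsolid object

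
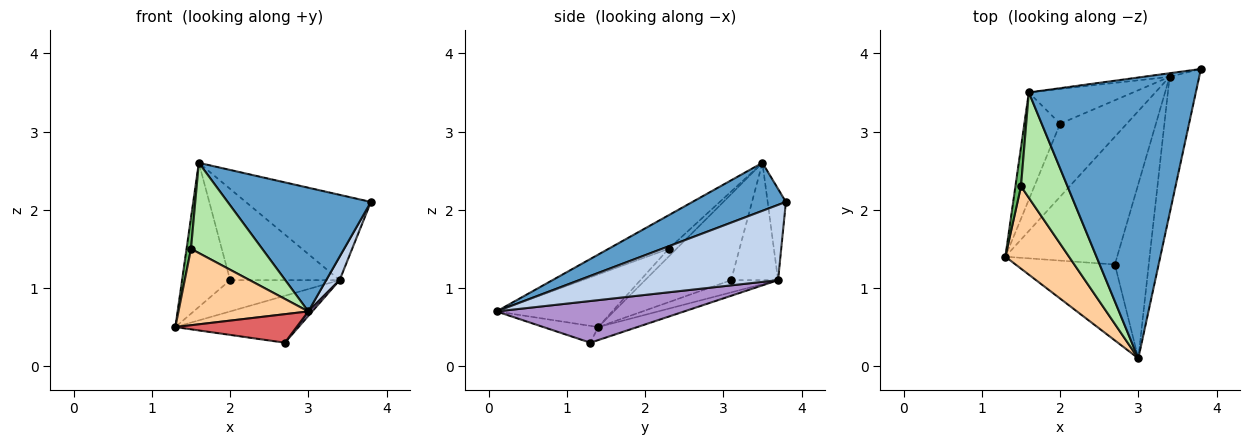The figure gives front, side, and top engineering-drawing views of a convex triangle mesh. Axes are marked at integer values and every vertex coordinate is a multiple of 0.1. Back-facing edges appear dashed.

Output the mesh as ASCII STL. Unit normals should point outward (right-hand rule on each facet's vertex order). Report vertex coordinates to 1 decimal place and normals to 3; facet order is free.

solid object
 facet normal 0.254 -0.390 0.885
  outer loop
   vertex 1.6 3.5 2.6
   vertex 3.0 0.1 0.7
   vertex 3.8 3.8 2.1
  endloop
 endfacet
 facet normal 0.929 -0.063 -0.365
  outer loop
   vertex 3.4 3.7 1.1
   vertex 3.8 3.8 2.1
   vertex 3.0 0.1 0.7
  endloop
 endfacet
 facet normal -0.144 0.989 -0.041
  outer loop
   vertex 3.4 3.7 1.1
   vertex 1.6 3.5 2.6
   vertex 3.8 3.8 2.1
  endloop
 endfacet
 facet normal -0.518 -0.581 0.627
  outer loop
   vertex 1.5 2.3 1.5
   vertex 1.3 1.4 0.5
   vertex 3.0 0.1 0.7
  endloop
 endfacet
 facet normal -0.738 -0.422 0.527
  outer loop
   vertex 1.5 2.3 1.5
   vertex 1.6 3.5 2.6
   vertex 1.3 1.4 0.5
  endloop
 endfacet
 facet normal -0.481 -0.570 0.666
  outer loop
   vertex 1.5 2.3 1.5
   vertex 3.0 0.1 0.7
   vertex 1.6 3.5 2.6
  endloop
 endfacet
 facet normal -0.157 -0.347 -0.925
  outer loop
   vertex 2.7 1.3 0.3
   vertex 3.0 0.1 0.7
   vertex 1.3 1.4 0.5
  endloop
 endfacet
 facet normal -0.109 0.343 -0.933
  outer loop
   vertex 2.7 1.3 0.3
   vertex 1.3 1.4 0.5
   vertex 3.4 3.7 1.1
  endloop
 endfacet
 facet normal 0.776 -0.016 -0.631
  outer loop
   vertex 2.7 1.3 0.3
   vertex 3.4 3.7 1.1
   vertex 3.0 0.1 0.7
  endloop
 endfacet
 facet normal -0.821 0.458 -0.341
  outer loop
   vertex 2.0 3.1 1.1
   vertex 1.3 1.4 0.5
   vertex 1.6 3.5 2.6
  endloop
 endfacet
 facet normal -0.166 0.388 -0.906
  outer loop
   vertex 2.0 3.1 1.1
   vertex 3.4 3.7 1.1
   vertex 1.3 1.4 0.5
  endloop
 endfacet
 facet normal -0.372 0.868 -0.330
  outer loop
   vertex 2.0 3.1 1.1
   vertex 1.6 3.5 2.6
   vertex 3.4 3.7 1.1
  endloop
 endfacet
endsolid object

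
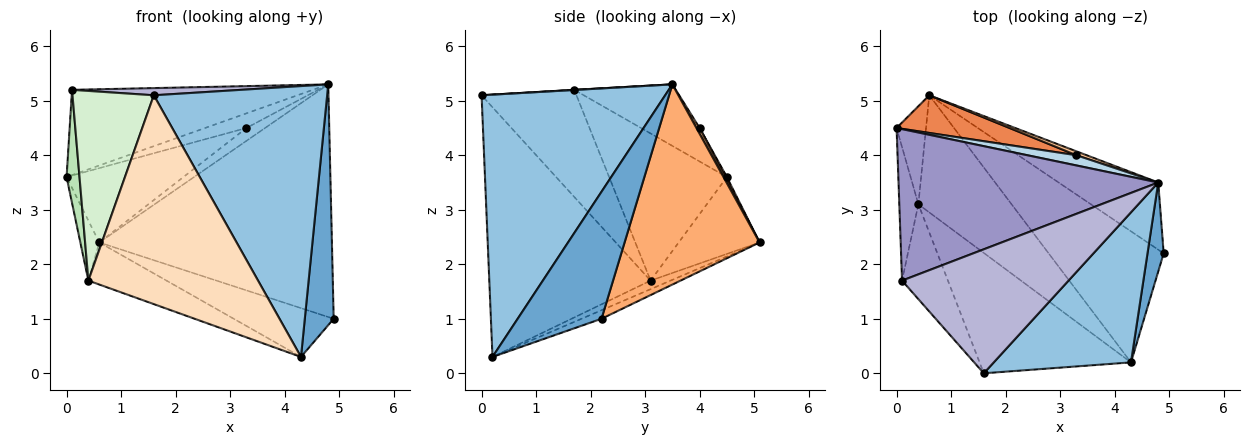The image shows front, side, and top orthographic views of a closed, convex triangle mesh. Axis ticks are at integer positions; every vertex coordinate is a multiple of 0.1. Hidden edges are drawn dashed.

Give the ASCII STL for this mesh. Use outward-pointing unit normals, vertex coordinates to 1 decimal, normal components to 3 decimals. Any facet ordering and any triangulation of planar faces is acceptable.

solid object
 facet normal 0.939 -0.323 0.120
  outer loop
   vertex 4.3 0.2 0.3
   vertex 4.9 2.2 1.0
   vertex 4.8 3.5 5.3
  endloop
 endfacet
 facet normal 0.680 -0.642 0.356
  outer loop
   vertex 4.3 0.2 0.3
   vertex 4.8 3.5 5.3
   vertex 1.6 0.0 5.1
  endloop
 endfacet
 facet normal -0.032 0.820 0.572
  outer loop
   vertex 3.3 4.0 4.5
   vertex 0.0 4.5 3.6
   vertex 4.8 3.5 5.3
  endloop
 endfacet
 facet normal -0.070 0.348 -0.935
  outer loop
   vertex 0.6 5.1 2.4
   vertex 4.9 2.2 1.0
   vertex 4.3 0.2 0.3
  endloop
 endfacet
 facet normal 0.012 0.892 0.452
  outer loop
   vertex 0.6 5.1 2.4
   vertex 0.0 4.5 3.6
   vertex 3.3 4.0 4.5
  endloop
 endfacet
 facet normal 0.487 0.839 -0.242
  outer loop
   vertex 0.6 5.1 2.4
   vertex 4.8 3.5 5.3
   vertex 4.9 2.2 1.0
  endloop
 endfacet
 facet normal 0.162 0.944 0.286
  outer loop
   vertex 0.6 5.1 2.4
   vertex 3.3 4.0 4.5
   vertex 4.8 3.5 5.3
  endloop
 endfacet
 facet normal -0.636 -0.669 -0.385
  outer loop
   vertex 0.4 3.1 1.7
   vertex 4.3 0.2 0.3
   vertex 1.6 0.0 5.1
  endloop
 endfacet
 facet normal -0.912 0.214 -0.349
  outer loop
   vertex 0.4 3.1 1.7
   vertex 0.0 4.5 3.6
   vertex 0.6 5.1 2.4
  endloop
 endfacet
 facet normal -0.086 0.337 -0.938
  outer loop
   vertex 0.4 3.1 1.7
   vertex 0.6 5.1 2.4
   vertex 4.3 0.2 0.3
  endloop
 endfacet
 facet normal -0.986 -0.108 -0.128
  outer loop
   vertex 0.1 1.7 5.2
   vertex 0.0 4.5 3.6
   vertex 0.4 3.1 1.7
  endloop
 endfacet
 facet normal -0.722 -0.619 -0.309
  outer loop
   vertex 0.1 1.7 5.2
   vertex 0.4 3.1 1.7
   vertex 1.6 0.0 5.1
  endloop
 endfacet
 facet normal -0.202 0.480 0.853
  outer loop
   vertex 0.1 1.7 5.2
   vertex 4.8 3.5 5.3
   vertex 0.0 4.5 3.6
  endloop
 endfacet
 facet normal 0.001 -0.058 0.998
  outer loop
   vertex 0.1 1.7 5.2
   vertex 1.6 0.0 5.1
   vertex 4.8 3.5 5.3
  endloop
 endfacet
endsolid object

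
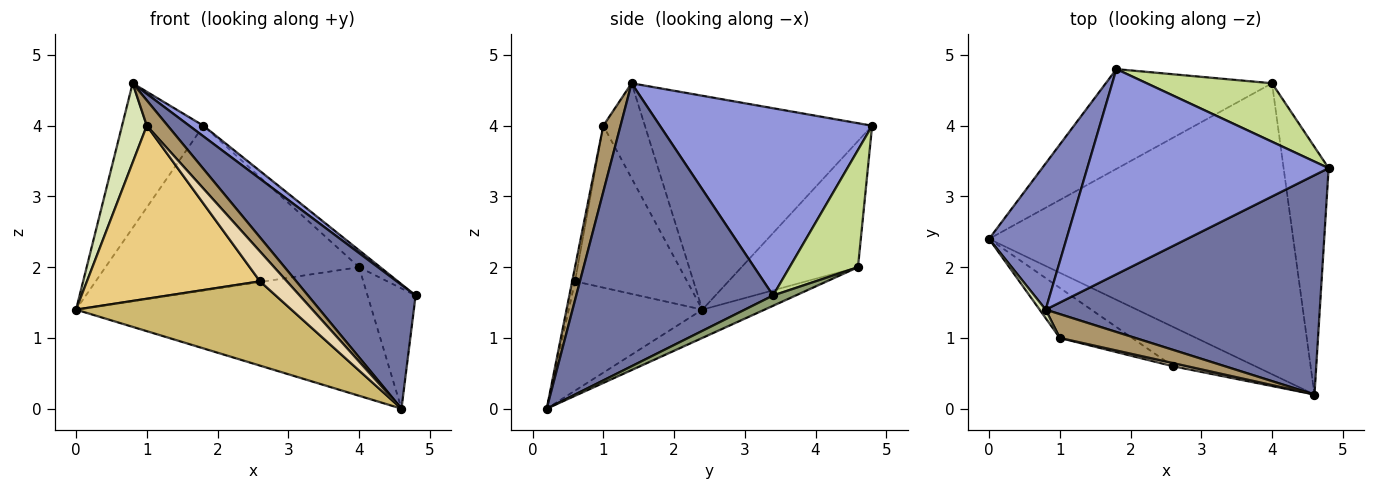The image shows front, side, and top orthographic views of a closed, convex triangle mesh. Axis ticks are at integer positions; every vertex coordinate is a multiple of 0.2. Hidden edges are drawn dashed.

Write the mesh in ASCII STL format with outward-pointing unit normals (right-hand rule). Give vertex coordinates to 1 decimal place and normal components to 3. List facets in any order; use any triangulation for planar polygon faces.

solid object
 facet normal 0.669 -0.366 0.648
  outer loop
   vertex 0.8 1.4 4.6
   vertex 4.6 0.2 0.0
   vertex 4.8 3.4 1.6
  endloop
 endfacet
 facet normal -0.891 0.319 0.322
  outer loop
   vertex 1.8 4.8 4.0
   vertex 0.0 2.4 1.4
   vertex 0.8 1.4 4.6
  endloop
 endfacet
 facet normal 0.612 -0.041 0.789
  outer loop
   vertex 1.8 4.8 4.0
   vertex 0.8 1.4 4.6
   vertex 4.8 3.4 1.6
  endloop
 endfacet
 facet normal -0.085 0.403 -0.911
  outer loop
   vertex 4.0 4.6 2.0
   vertex 4.6 0.2 0.0
   vertex 0.0 2.4 1.4
  endloop
 endfacet
 facet normal 0.201 0.428 -0.881
  outer loop
   vertex 4.0 4.6 2.0
   vertex 4.8 3.4 1.6
   vertex 4.6 0.2 0.0
  endloop
 endfacet
 facet normal -0.366 0.796 -0.482
  outer loop
   vertex 4.0 4.6 2.0
   vertex 0.0 2.4 1.4
   vertex 1.8 4.8 4.0
  endloop
 endfacet
 facet normal 0.668 0.207 0.714
  outer loop
   vertex 4.0 4.6 2.0
   vertex 1.8 4.8 4.0
   vertex 4.8 3.4 1.6
  endloop
 endfacet
 facet normal -0.858 -0.511 0.055
  outer loop
   vertex 1.0 1.0 4.0
   vertex 0.8 1.4 4.6
   vertex 0.0 2.4 1.4
  endloop
 endfacet
 facet normal 0.514 -0.625 0.588
  outer loop
   vertex 1.0 1.0 4.0
   vertex 4.6 0.2 0.0
   vertex 0.8 1.4 4.6
  endloop
 endfacet
 facet normal -0.490 -0.790 -0.369
  outer loop
   vertex 2.6 0.6 1.8
   vertex 0.0 2.4 1.4
   vertex 4.6 0.2 0.0
  endloop
 endfacet
 facet normal -0.528 -0.816 -0.236
  outer loop
   vertex 2.6 0.6 1.8
   vertex 1.0 1.0 4.0
   vertex 0.0 2.4 1.4
  endloop
 endfacet
 facet normal -0.104 -0.989 0.104
  outer loop
   vertex 2.6 0.6 1.8
   vertex 4.6 0.2 0.0
   vertex 1.0 1.0 4.0
  endloop
 endfacet
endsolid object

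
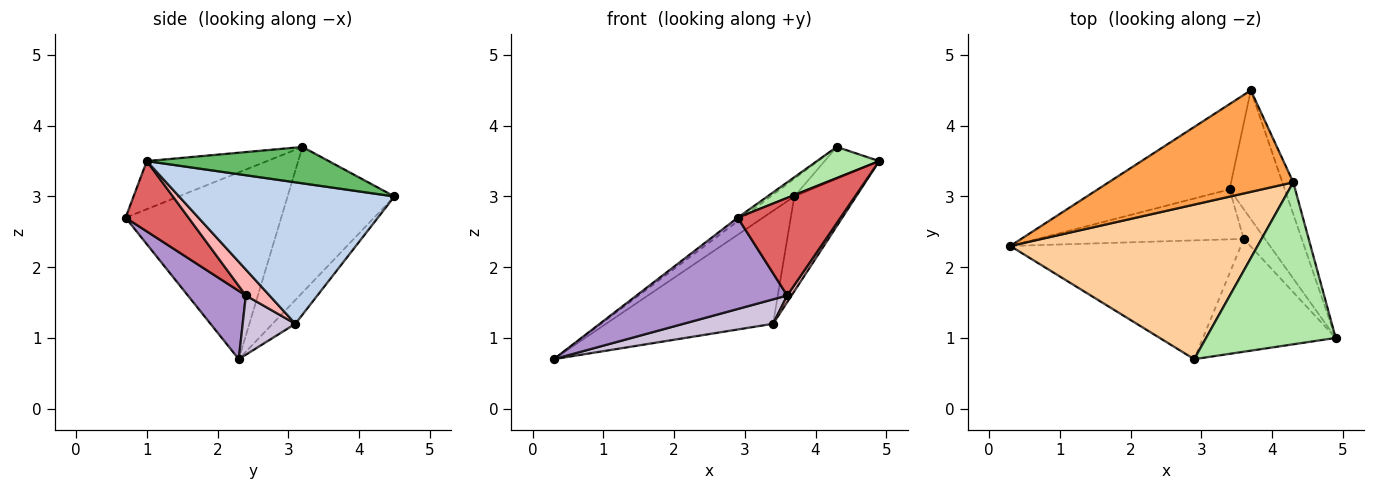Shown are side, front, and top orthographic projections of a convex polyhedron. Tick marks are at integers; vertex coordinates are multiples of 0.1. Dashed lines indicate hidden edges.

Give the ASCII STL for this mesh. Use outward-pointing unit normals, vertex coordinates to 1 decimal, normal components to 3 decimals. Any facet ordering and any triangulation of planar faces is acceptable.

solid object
 facet normal -0.108 0.793 -0.599
  outer loop
   vertex 3.4 3.1 1.2
   vertex 0.3 2.3 0.7
   vertex 3.7 4.5 3.0
  endloop
 endfacet
 facet normal 0.900 0.258 -0.351
  outer loop
   vertex 3.4 3.1 1.2
   vertex 3.7 4.5 3.0
   vertex 4.9 1.0 3.5
  endloop
 endfacet
 facet normal -0.614 0.135 0.778
  outer loop
   vertex 4.3 3.2 3.7
   vertex 3.7 4.5 3.0
   vertex 0.3 2.3 0.7
  endloop
 endfacet
 facet normal -0.603 0.018 0.798
  outer loop
   vertex 4.3 3.2 3.7
   vertex 0.3 2.3 0.7
   vertex 2.9 0.7 2.7
  endloop
 endfacet
 facet normal 0.921 0.276 -0.276
  outer loop
   vertex 4.3 3.2 3.7
   vertex 4.9 1.0 3.5
   vertex 3.7 4.5 3.0
  endloop
 endfacet
 facet normal -0.342 -0.177 0.923
  outer loop
   vertex 4.3 3.2 3.7
   vertex 2.9 0.7 2.7
   vertex 4.9 1.0 3.5
  endloop
 endfacet
 facet normal 0.372 -0.607 -0.702
  outer loop
   vertex 3.6 2.4 1.6
   vertex 4.9 1.0 3.5
   vertex 2.9 0.7 2.7
  endloop
 endfacet
 facet normal 0.766 -0.139 -0.627
  outer loop
   vertex 3.6 2.4 1.6
   vertex 3.4 3.1 1.2
   vertex 4.9 1.0 3.5
  endloop
 endfacet
 facet normal 0.228 -0.593 -0.772
  outer loop
   vertex 3.6 2.4 1.6
   vertex 2.9 0.7 2.7
   vertex 0.3 2.3 0.7
  endloop
 endfacet
 facet normal 0.250 -0.426 -0.870
  outer loop
   vertex 3.6 2.4 1.6
   vertex 0.3 2.3 0.7
   vertex 3.4 3.1 1.2
  endloop
 endfacet
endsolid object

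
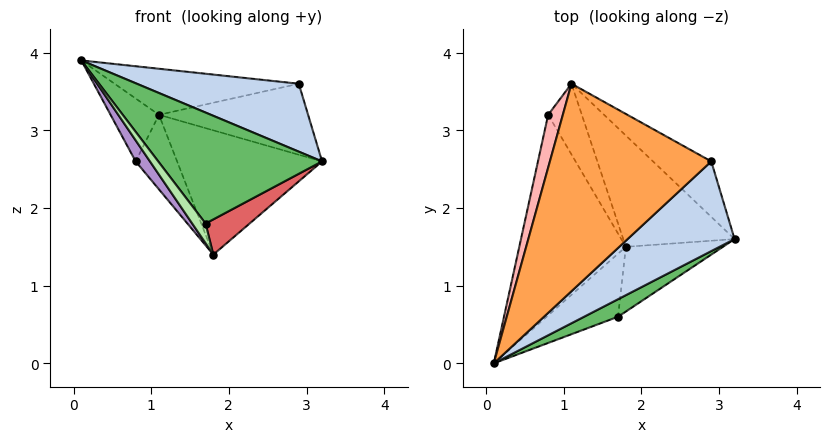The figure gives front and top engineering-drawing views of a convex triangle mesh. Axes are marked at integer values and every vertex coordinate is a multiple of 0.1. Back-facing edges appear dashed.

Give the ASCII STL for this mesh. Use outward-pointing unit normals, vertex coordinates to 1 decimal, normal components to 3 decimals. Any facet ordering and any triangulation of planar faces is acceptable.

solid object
 facet normal 0.460 0.661 -0.592
  outer loop
   vertex 1.8 1.5 1.4
   vertex 1.1 3.6 3.2
   vertex 3.2 1.6 2.6
  endloop
 endfacet
 facet normal 0.543 -0.507 0.670
  outer loop
   vertex 2.9 2.6 3.6
   vertex 0.1 0.0 3.9
   vertex 3.2 1.6 2.6
  endloop
 endfacet
 facet normal -0.096 0.216 0.972
  outer loop
   vertex 2.9 2.6 3.6
   vertex 1.1 3.6 3.2
   vertex 0.1 0.0 3.9
  endloop
 endfacet
 facet normal 0.498 0.683 -0.534
  outer loop
   vertex 2.9 2.6 3.6
   vertex 3.2 1.6 2.6
   vertex 1.1 3.6 3.2
  endloop
 endfacet
 facet normal 0.499 -0.856 0.135
  outer loop
   vertex 1.7 0.6 1.8
   vertex 3.2 1.6 2.6
   vertex 0.1 0.0 3.9
  endloop
 endfacet
 facet normal -0.752 -0.196 -0.629
  outer loop
   vertex 1.7 0.6 1.8
   vertex 0.1 0.0 3.9
   vertex 1.8 1.5 1.4
  endloop
 endfacet
 facet normal 0.618 -0.376 -0.690
  outer loop
   vertex 1.7 0.6 1.8
   vertex 1.8 1.5 1.4
   vertex 3.2 1.6 2.6
  endloop
 endfacet
 facet normal -0.918 0.305 0.256
  outer loop
   vertex 0.8 3.2 2.6
   vertex 0.1 0.0 3.9
   vertex 1.1 3.6 3.2
  endloop
 endfacet
 facet normal -0.808 -0.061 -0.586
  outer loop
   vertex 0.8 3.2 2.6
   vertex 1.8 1.5 1.4
   vertex 0.1 0.0 3.9
  endloop
 endfacet
 facet normal 0.378 0.672 -0.637
  outer loop
   vertex 0.8 3.2 2.6
   vertex 1.1 3.6 3.2
   vertex 1.8 1.5 1.4
  endloop
 endfacet
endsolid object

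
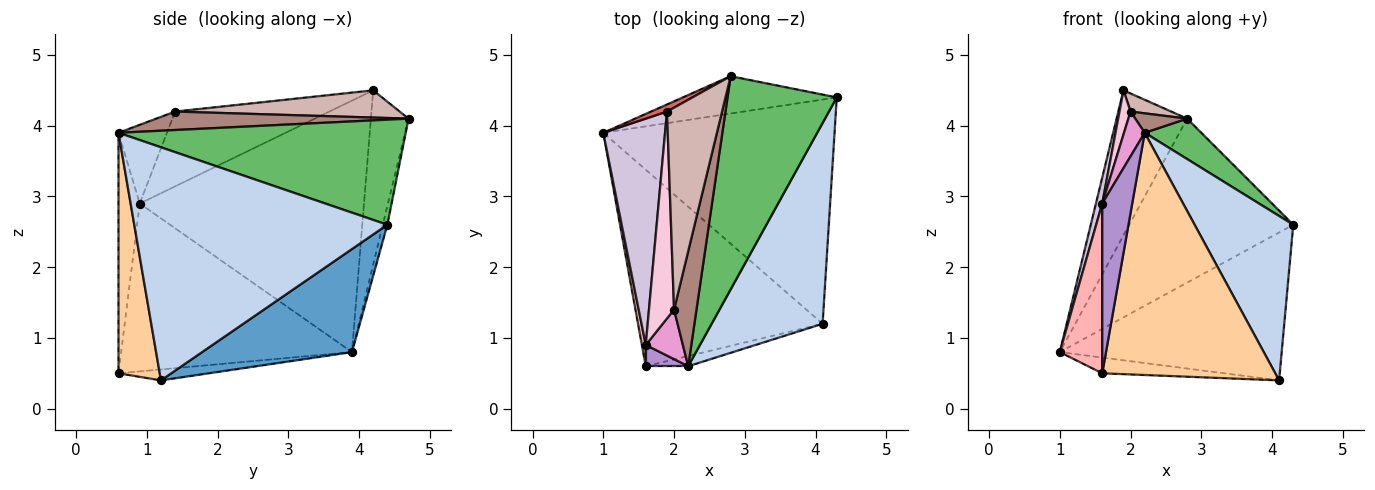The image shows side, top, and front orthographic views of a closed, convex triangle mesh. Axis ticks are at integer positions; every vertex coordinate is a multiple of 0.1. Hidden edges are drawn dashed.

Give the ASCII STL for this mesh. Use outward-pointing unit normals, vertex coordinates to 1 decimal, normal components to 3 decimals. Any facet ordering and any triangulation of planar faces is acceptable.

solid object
 facet normal 0.349 0.516 -0.782
  outer loop
   vertex 4.1 1.2 0.4
   vertex 1.0 3.9 0.8
   vertex 4.3 4.4 2.6
  endloop
 endfacet
 facet normal 0.852 -0.332 0.405
  outer loop
   vertex 4.1 1.2 0.4
   vertex 4.3 4.4 2.6
   vertex 2.2 0.6 3.9
  endloop
 endfacet
 facet normal -0.059 0.080 -0.995
  outer loop
   vertex 1.6 0.6 0.5
   vertex 1.0 3.9 0.8
   vertex 4.1 1.2 0.4
  endloop
 endfacet
 facet normal 0.232 -0.972 -0.041
  outer loop
   vertex 1.6 0.6 0.5
   vertex 4.1 1.2 0.4
   vertex 2.2 0.6 3.9
  endloop
 endfacet
 facet normal 0.687 -0.135 0.714
  outer loop
   vertex 2.8 4.7 4.1
   vertex 2.2 0.6 3.9
   vertex 4.3 4.4 2.6
  endloop
 endfacet
 facet normal -0.027 0.975 -0.222
  outer loop
   vertex 2.8 4.7 4.1
   vertex 4.3 4.4 2.6
   vertex 1.0 3.9 0.8
  endloop
 endfacet
 facet normal -0.471 0.881 0.043
  outer loop
   vertex 2.8 4.7 4.1
   vertex 1.0 3.9 0.8
   vertex 1.9 4.2 4.5
  endloop
 endfacet
 facet normal -0.983 -0.181 0.023
  outer loop
   vertex 1.6 0.9 2.9
   vertex 1.0 3.9 0.8
   vertex 1.6 0.6 0.5
  endloop
 endfacet
 facet normal -0.575 -0.812 0.101
  outer loop
   vertex 1.6 0.9 2.9
   vertex 1.6 0.6 0.5
   vertex 2.2 0.6 3.9
  endloop
 endfacet
 facet normal -0.971 -0.027 0.238
  outer loop
   vertex 1.6 0.9 2.9
   vertex 1.9 4.2 4.5
   vertex 1.0 3.9 0.8
  endloop
 endfacet
 facet normal 0.630 -0.130 0.766
  outer loop
   vertex 2.0 1.4 4.2
   vertex 2.2 0.6 3.9
   vertex 2.8 4.7 4.1
  endloop
 endfacet
 facet normal 0.442 -0.080 0.894
  outer loop
   vertex 2.0 1.4 4.2
   vertex 2.8 4.7 4.1
   vertex 1.9 4.2 4.5
  endloop
 endfacet
 facet normal -0.844 -0.360 0.398
  outer loop
   vertex 2.0 1.4 4.2
   vertex 1.6 0.9 2.9
   vertex 2.2 0.6 3.9
  endloop
 endfacet
 facet normal -0.946 -0.068 0.317
  outer loop
   vertex 2.0 1.4 4.2
   vertex 1.9 4.2 4.5
   vertex 1.6 0.9 2.9
  endloop
 endfacet
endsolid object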